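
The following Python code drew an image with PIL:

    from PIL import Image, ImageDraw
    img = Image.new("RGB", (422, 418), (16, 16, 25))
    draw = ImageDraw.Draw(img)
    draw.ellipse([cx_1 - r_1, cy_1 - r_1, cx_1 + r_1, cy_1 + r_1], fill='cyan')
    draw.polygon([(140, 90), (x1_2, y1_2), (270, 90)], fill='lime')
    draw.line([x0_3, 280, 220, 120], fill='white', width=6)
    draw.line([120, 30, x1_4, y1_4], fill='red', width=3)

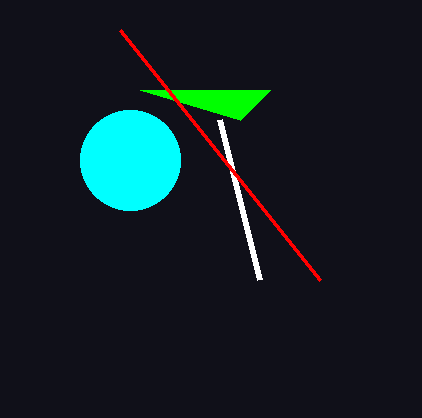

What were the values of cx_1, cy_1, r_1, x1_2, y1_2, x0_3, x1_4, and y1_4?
cx_1 = 130, cy_1 = 160, r_1 = 50, x1_2 = 240, y1_2 = 120, x0_3 = 260, x1_4 = 320, y1_4 = 280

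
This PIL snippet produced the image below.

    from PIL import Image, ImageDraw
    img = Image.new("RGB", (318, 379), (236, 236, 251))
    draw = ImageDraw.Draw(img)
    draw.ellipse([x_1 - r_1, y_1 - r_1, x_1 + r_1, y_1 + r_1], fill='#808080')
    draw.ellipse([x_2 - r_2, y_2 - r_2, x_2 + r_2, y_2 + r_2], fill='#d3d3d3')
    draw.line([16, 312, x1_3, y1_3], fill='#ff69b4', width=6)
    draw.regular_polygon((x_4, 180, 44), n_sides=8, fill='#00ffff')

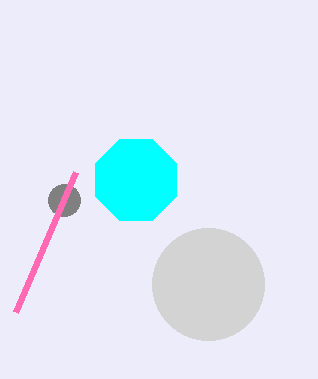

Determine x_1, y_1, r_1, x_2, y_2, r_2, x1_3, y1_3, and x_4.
x_1 = 64; y_1 = 200; r_1 = 16; x_2 = 208; y_2 = 284; r_2 = 56; x1_3 = 76; y1_3 = 172; x_4 = 136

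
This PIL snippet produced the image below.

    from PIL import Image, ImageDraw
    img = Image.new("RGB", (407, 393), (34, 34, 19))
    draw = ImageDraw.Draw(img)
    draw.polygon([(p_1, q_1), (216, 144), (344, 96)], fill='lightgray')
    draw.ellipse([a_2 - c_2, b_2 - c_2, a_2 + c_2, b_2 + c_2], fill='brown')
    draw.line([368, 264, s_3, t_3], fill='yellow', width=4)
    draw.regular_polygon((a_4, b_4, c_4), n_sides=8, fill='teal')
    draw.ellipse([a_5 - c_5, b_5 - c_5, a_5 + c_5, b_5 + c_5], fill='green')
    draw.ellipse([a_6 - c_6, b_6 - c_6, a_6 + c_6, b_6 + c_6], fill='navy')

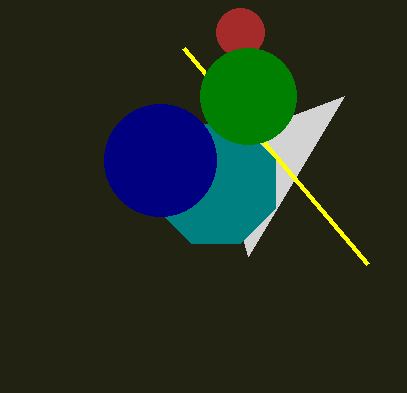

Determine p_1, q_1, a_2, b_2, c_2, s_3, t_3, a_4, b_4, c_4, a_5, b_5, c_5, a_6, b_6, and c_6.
p_1 = 248; q_1 = 256; a_2 = 240; b_2 = 32; c_2 = 24; s_3 = 184; t_3 = 48; a_4 = 216; b_4 = 184; c_4 = 64; a_5 = 248; b_5 = 96; c_5 = 48; a_6 = 160; b_6 = 160; c_6 = 56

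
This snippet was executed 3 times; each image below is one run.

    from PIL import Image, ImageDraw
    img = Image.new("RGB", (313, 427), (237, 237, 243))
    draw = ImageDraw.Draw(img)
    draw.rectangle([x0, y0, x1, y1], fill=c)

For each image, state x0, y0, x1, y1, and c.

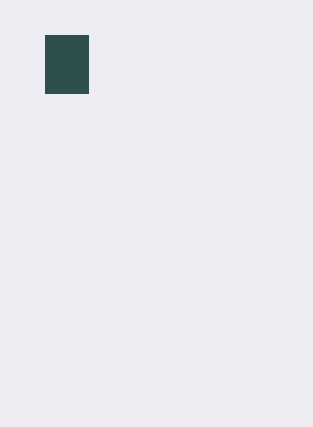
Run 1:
x0 = 45
y0 = 35
x1 = 88
y1 = 93
c = 'darkslategray'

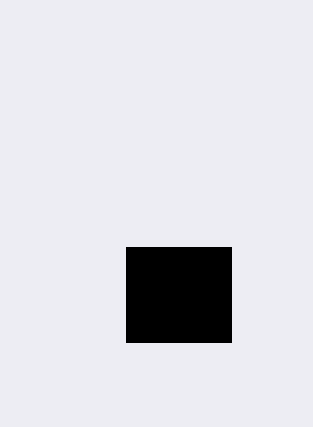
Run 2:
x0 = 126, y0 = 247, x1 = 231, y1 = 342, c = 'black'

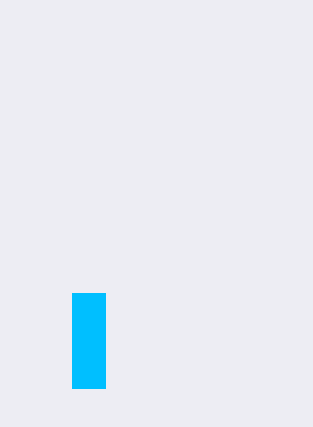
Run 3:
x0 = 72
y0 = 293
x1 = 105
y1 = 388
c = 'deepskyblue'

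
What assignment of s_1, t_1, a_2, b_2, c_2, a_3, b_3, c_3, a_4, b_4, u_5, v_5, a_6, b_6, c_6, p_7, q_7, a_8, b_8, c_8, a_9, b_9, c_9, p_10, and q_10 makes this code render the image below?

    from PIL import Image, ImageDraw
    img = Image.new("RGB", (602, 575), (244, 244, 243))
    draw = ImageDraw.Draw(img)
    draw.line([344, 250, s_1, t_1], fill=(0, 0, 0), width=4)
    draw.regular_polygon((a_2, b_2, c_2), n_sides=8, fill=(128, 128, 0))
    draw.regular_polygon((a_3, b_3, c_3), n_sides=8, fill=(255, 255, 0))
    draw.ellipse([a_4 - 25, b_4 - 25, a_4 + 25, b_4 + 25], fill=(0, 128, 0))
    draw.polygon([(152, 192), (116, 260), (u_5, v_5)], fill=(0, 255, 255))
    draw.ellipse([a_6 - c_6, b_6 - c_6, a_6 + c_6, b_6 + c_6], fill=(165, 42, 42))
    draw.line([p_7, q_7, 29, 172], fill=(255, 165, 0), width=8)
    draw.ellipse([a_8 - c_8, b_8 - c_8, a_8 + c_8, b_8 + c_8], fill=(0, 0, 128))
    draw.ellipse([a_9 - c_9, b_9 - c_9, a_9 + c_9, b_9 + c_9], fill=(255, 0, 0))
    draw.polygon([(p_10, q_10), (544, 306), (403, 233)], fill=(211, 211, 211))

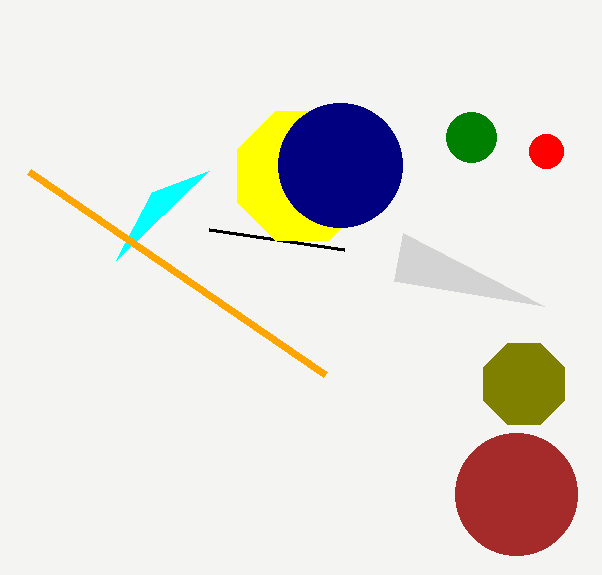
s_1 = 209
t_1 = 230
a_2 = 524
b_2 = 384
c_2 = 44
a_3 = 302
b_3 = 176
c_3 = 70
a_4 = 471
b_4 = 137
u_5 = 208
v_5 = 171
a_6 = 516
b_6 = 494
c_6 = 61
p_7 = 325
q_7 = 375
a_8 = 340
b_8 = 165
c_8 = 62
a_9 = 546
b_9 = 151
c_9 = 17
p_10 = 394
q_10 = 281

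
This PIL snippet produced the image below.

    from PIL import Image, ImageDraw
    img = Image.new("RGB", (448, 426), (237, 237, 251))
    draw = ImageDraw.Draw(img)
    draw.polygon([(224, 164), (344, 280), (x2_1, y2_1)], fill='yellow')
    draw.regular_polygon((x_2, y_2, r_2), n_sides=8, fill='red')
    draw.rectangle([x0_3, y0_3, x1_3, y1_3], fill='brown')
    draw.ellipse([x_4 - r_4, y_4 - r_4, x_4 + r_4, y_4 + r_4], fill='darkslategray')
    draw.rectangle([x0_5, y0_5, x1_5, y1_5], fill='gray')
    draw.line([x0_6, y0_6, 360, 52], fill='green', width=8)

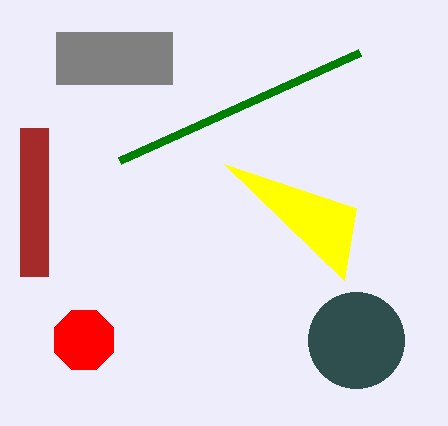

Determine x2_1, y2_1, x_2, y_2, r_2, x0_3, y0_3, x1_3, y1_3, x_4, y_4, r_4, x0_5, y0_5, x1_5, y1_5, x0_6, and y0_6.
x2_1 = 356; y2_1 = 208; x_2 = 84; y_2 = 340; r_2 = 32; x0_3 = 20; y0_3 = 128; x1_3 = 48; y1_3 = 276; x_4 = 356; y_4 = 340; r_4 = 48; x0_5 = 56; y0_5 = 32; x1_5 = 172; y1_5 = 84; x0_6 = 120; y0_6 = 160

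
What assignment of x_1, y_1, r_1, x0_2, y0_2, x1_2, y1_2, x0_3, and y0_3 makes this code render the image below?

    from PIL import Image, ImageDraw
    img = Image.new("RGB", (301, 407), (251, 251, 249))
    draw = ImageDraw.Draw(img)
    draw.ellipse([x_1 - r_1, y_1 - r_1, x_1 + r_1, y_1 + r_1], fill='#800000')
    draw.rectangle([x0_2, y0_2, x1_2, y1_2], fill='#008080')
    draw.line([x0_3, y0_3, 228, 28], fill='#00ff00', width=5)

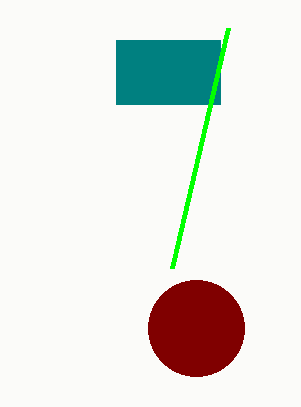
x_1 = 196, y_1 = 328, r_1 = 48, x0_2 = 116, y0_2 = 40, x1_2 = 220, y1_2 = 104, x0_3 = 172, y0_3 = 268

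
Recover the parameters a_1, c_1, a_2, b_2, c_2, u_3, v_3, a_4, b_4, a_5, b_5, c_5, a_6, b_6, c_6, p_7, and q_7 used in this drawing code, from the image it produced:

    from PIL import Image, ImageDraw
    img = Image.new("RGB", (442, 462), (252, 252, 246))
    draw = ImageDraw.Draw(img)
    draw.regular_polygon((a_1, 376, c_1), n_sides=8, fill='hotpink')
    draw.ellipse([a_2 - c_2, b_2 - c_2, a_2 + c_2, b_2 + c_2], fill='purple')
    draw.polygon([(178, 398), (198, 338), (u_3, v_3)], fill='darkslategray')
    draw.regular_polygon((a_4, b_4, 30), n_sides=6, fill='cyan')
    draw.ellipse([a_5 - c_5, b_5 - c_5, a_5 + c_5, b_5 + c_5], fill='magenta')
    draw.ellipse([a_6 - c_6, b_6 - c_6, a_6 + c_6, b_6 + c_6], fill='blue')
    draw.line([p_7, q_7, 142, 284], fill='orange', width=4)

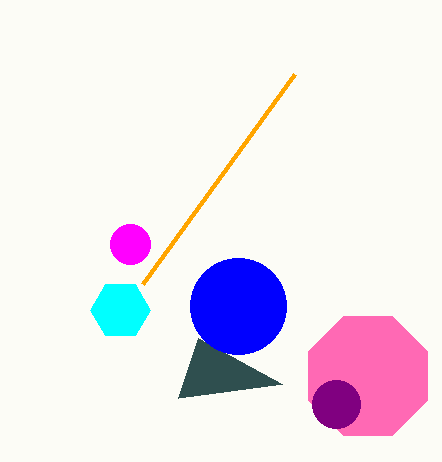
a_1 = 368; c_1 = 64; a_2 = 336; b_2 = 404; c_2 = 24; u_3 = 282; v_3 = 384; a_4 = 120; b_4 = 310; a_5 = 130; b_5 = 244; c_5 = 20; a_6 = 238; b_6 = 306; c_6 = 48; p_7 = 294; q_7 = 74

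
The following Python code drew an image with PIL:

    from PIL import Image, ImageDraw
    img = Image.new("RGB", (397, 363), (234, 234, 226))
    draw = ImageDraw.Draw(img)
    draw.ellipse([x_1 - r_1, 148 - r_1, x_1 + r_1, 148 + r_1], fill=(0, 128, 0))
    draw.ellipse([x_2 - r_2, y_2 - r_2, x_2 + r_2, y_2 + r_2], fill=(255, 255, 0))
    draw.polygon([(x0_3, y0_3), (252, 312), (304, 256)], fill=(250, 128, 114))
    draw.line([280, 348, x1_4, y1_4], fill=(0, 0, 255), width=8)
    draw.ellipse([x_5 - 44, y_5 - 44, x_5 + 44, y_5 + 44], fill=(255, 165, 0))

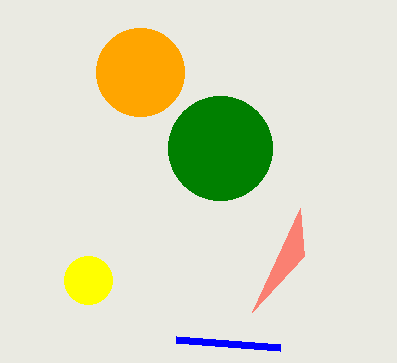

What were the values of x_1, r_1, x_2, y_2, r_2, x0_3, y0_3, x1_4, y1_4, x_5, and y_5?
x_1 = 220, r_1 = 52, x_2 = 88, y_2 = 280, r_2 = 24, x0_3 = 300, y0_3 = 208, x1_4 = 176, y1_4 = 340, x_5 = 140, y_5 = 72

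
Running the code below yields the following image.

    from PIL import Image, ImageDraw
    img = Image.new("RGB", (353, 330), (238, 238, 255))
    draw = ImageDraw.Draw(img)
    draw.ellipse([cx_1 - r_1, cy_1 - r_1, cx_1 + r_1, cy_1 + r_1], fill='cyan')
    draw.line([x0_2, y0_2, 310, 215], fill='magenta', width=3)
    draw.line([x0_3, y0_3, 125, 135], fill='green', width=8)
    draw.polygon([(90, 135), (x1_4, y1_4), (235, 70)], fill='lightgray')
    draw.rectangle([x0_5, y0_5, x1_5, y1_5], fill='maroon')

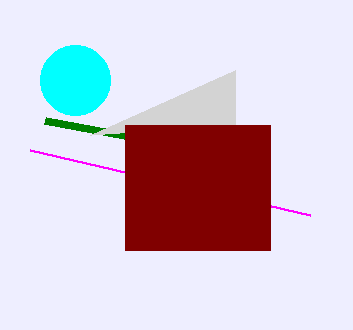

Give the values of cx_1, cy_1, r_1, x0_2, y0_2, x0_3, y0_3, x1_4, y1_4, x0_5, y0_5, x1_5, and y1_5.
cx_1 = 75, cy_1 = 80, r_1 = 35, x0_2 = 30, y0_2 = 150, x0_3 = 45, y0_3 = 120, x1_4 = 235, y1_4 = 125, x0_5 = 125, y0_5 = 125, x1_5 = 270, y1_5 = 250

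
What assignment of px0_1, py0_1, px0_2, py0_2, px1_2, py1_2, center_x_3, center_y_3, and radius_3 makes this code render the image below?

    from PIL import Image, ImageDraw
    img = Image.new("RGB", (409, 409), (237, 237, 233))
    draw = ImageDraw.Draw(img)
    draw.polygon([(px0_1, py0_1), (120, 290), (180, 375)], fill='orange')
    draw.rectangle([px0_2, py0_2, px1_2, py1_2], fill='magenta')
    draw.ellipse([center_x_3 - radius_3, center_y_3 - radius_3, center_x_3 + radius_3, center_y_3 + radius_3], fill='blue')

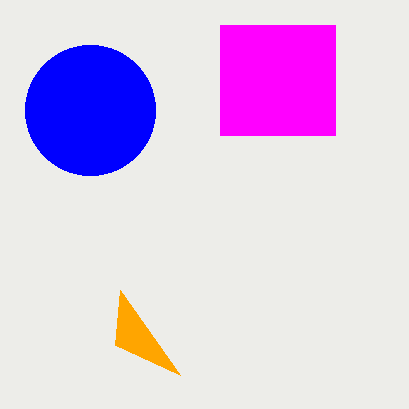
px0_1 = 115
py0_1 = 345
px0_2 = 220
py0_2 = 25
px1_2 = 335
py1_2 = 135
center_x_3 = 90
center_y_3 = 110
radius_3 = 65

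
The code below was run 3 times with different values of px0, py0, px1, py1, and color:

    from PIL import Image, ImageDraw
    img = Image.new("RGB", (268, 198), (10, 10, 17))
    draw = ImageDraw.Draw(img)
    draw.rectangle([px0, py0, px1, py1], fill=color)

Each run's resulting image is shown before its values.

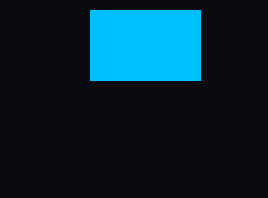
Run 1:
px0 = 90; py0 = 10; px1 = 200; py1 = 80; color = 'deepskyblue'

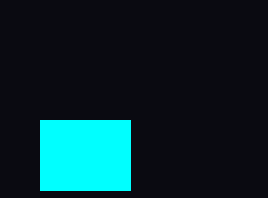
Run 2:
px0 = 40; py0 = 120; px1 = 130; py1 = 190; color = 'cyan'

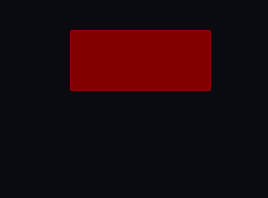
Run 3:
px0 = 70; py0 = 30; px1 = 210; py1 = 90; color = 'maroon'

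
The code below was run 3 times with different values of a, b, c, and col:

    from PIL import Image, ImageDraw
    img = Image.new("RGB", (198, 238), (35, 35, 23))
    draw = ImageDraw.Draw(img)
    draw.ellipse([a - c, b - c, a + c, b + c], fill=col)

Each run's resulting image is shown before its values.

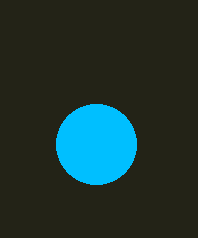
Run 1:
a = 96
b = 144
c = 40
col = 'deepskyblue'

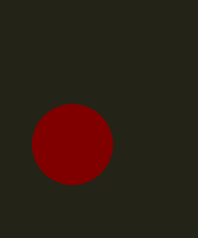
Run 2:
a = 72; b = 144; c = 40; col = 'maroon'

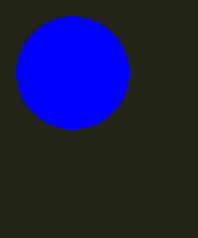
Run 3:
a = 72; b = 72; c = 56; col = 'blue'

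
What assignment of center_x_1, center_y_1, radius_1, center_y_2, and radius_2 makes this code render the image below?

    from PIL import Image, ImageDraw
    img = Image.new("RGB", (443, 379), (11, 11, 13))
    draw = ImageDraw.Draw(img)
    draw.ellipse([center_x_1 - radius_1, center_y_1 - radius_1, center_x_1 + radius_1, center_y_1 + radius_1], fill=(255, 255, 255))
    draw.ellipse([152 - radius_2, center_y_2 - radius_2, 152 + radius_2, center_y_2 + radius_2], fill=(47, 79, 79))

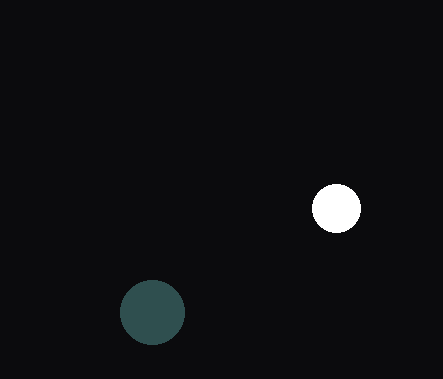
center_x_1 = 336; center_y_1 = 208; radius_1 = 24; center_y_2 = 312; radius_2 = 32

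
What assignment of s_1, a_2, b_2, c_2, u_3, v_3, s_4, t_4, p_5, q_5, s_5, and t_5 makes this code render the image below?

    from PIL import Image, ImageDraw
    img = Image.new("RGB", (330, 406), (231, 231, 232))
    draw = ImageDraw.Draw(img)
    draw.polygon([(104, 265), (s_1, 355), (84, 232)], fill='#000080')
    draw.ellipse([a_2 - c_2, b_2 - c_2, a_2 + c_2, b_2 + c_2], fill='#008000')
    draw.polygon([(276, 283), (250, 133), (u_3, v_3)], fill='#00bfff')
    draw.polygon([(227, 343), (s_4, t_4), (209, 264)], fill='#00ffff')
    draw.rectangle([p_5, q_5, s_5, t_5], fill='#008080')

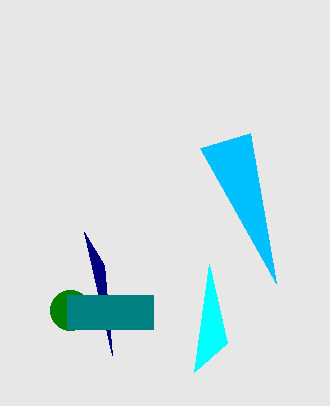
s_1 = 112
a_2 = 70
b_2 = 310
c_2 = 20
u_3 = 200
v_3 = 148
s_4 = 194
t_4 = 372
p_5 = 67
q_5 = 295
s_5 = 153
t_5 = 329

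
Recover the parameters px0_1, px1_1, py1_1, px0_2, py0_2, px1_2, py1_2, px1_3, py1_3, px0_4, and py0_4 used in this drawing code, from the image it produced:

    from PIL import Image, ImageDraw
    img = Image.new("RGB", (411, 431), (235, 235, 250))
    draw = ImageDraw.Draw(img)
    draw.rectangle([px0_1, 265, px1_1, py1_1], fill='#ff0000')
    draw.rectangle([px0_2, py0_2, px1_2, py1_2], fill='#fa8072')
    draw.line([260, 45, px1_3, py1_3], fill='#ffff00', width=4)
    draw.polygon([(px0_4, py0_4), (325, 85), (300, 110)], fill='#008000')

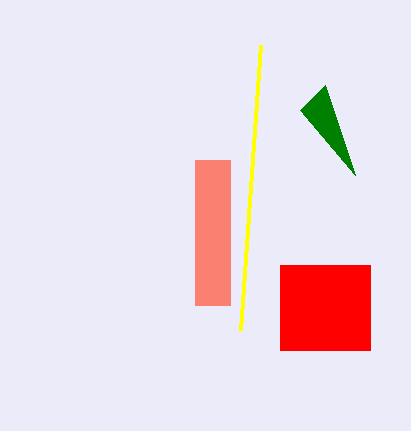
px0_1 = 280, px1_1 = 370, py1_1 = 350, px0_2 = 195, py0_2 = 160, px1_2 = 230, py1_2 = 305, px1_3 = 240, py1_3 = 330, px0_4 = 355, py0_4 = 175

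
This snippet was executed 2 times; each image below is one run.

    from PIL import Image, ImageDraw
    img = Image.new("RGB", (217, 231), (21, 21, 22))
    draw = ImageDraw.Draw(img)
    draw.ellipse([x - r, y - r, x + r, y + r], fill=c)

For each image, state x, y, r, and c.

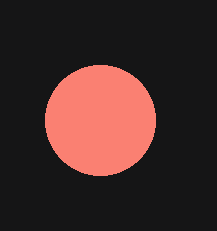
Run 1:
x = 100, y = 120, r = 55, c = 'salmon'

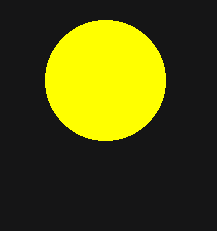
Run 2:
x = 105
y = 80
r = 60
c = 'yellow'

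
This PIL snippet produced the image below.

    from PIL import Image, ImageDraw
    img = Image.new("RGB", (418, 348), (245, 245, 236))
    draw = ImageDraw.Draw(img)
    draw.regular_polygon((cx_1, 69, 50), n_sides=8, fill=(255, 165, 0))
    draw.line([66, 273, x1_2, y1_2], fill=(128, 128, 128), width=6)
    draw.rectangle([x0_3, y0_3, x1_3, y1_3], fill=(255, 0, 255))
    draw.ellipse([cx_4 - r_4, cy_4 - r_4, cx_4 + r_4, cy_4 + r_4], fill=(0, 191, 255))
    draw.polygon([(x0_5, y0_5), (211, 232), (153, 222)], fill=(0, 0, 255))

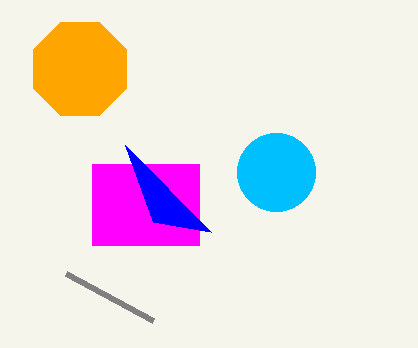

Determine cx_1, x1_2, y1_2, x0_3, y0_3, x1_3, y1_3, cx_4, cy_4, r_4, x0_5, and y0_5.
cx_1 = 80
x1_2 = 153
y1_2 = 320
x0_3 = 92
y0_3 = 164
x1_3 = 199
y1_3 = 245
cx_4 = 276
cy_4 = 172
r_4 = 39
x0_5 = 125
y0_5 = 145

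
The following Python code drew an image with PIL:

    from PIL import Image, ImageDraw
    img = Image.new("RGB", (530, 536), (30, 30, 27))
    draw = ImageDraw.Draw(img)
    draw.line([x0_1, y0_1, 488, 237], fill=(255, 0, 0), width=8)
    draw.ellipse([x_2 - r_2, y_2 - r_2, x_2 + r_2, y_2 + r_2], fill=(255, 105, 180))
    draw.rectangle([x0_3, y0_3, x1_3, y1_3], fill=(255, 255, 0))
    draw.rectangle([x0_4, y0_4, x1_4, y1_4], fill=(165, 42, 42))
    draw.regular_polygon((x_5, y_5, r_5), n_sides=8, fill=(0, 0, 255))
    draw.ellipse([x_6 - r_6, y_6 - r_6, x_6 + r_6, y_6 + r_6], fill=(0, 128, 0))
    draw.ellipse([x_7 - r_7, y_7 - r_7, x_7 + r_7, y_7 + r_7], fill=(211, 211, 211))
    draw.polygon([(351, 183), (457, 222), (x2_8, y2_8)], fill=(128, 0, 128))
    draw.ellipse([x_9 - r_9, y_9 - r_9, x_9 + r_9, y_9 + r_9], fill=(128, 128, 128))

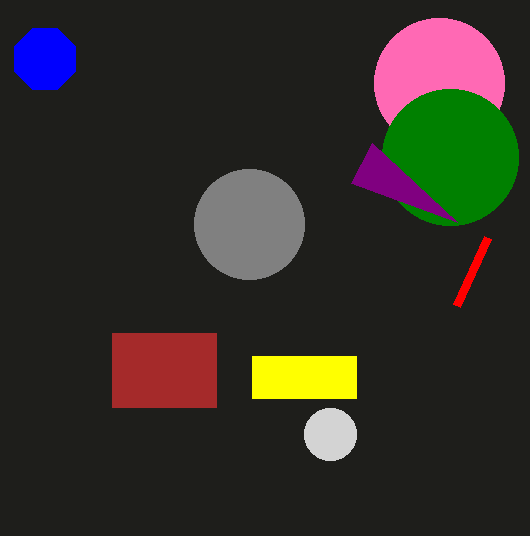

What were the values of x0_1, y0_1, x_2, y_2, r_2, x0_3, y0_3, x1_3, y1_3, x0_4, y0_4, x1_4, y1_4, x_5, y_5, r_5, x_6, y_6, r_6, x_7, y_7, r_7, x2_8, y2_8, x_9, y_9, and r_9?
x0_1 = 457
y0_1 = 305
x_2 = 439
y_2 = 83
r_2 = 65
x0_3 = 252
y0_3 = 356
x1_3 = 356
y1_3 = 398
x0_4 = 112
y0_4 = 333
x1_4 = 216
y1_4 = 407
x_5 = 45
y_5 = 59
r_5 = 33
x_6 = 450
y_6 = 157
r_6 = 68
x_7 = 330
y_7 = 434
r_7 = 26
x2_8 = 372
y2_8 = 143
x_9 = 249
y_9 = 224
r_9 = 55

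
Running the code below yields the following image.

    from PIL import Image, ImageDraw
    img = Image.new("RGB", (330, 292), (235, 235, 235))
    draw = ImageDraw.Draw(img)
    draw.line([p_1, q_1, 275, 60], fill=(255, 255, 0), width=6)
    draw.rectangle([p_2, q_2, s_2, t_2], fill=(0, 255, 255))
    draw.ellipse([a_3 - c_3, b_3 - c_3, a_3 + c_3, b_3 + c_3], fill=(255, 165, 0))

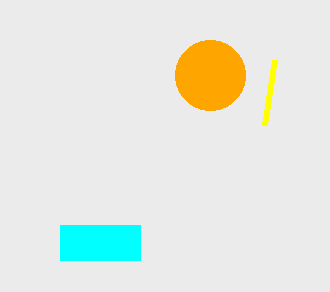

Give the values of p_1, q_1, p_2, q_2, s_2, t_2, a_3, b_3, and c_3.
p_1 = 265, q_1 = 125, p_2 = 60, q_2 = 225, s_2 = 140, t_2 = 260, a_3 = 210, b_3 = 75, c_3 = 35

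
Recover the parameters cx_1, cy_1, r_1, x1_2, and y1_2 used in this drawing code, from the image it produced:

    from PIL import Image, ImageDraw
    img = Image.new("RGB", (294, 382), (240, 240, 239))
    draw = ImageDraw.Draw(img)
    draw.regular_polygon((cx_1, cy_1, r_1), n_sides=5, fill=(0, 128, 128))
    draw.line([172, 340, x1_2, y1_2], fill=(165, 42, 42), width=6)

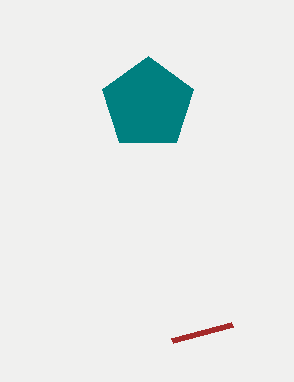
cx_1 = 148
cy_1 = 104
r_1 = 48
x1_2 = 232
y1_2 = 324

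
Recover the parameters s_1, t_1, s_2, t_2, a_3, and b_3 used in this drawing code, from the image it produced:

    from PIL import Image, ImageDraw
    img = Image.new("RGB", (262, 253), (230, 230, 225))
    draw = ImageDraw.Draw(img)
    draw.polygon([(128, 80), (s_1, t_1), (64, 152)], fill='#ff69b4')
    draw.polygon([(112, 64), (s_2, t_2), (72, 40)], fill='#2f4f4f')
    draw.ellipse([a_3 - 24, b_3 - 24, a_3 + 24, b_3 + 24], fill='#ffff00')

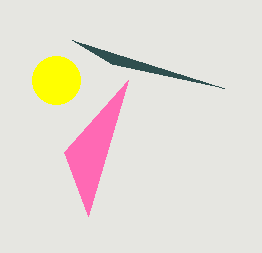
s_1 = 88, t_1 = 216, s_2 = 224, t_2 = 88, a_3 = 56, b_3 = 80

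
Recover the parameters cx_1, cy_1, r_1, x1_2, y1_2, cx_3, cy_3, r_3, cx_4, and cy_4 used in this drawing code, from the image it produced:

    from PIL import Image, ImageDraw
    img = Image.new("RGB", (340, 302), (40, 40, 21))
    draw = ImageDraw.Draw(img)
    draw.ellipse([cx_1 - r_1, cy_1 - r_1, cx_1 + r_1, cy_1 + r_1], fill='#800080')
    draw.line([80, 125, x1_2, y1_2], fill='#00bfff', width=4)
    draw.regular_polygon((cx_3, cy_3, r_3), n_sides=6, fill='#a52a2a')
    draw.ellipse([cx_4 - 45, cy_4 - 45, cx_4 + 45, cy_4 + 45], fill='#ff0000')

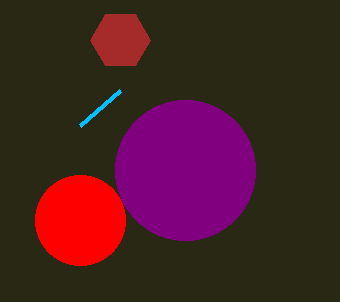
cx_1 = 185
cy_1 = 170
r_1 = 70
x1_2 = 120
y1_2 = 90
cx_3 = 120
cy_3 = 40
r_3 = 30
cx_4 = 80
cy_4 = 220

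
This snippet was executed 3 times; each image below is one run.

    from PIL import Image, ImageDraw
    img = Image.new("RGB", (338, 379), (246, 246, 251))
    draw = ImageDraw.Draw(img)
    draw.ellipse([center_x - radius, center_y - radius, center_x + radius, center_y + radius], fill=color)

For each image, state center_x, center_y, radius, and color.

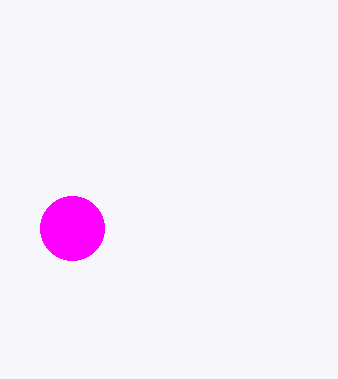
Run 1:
center_x = 72
center_y = 228
radius = 32
color = 'magenta'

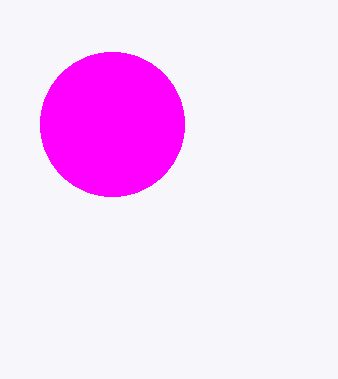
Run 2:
center_x = 112
center_y = 124
radius = 72
color = 'magenta'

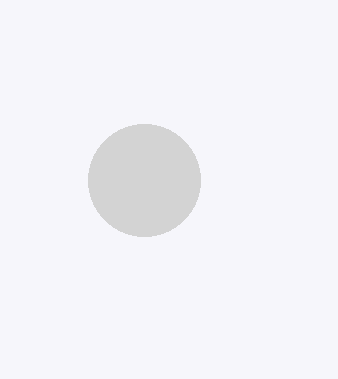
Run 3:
center_x = 144
center_y = 180
radius = 56
color = 'lightgray'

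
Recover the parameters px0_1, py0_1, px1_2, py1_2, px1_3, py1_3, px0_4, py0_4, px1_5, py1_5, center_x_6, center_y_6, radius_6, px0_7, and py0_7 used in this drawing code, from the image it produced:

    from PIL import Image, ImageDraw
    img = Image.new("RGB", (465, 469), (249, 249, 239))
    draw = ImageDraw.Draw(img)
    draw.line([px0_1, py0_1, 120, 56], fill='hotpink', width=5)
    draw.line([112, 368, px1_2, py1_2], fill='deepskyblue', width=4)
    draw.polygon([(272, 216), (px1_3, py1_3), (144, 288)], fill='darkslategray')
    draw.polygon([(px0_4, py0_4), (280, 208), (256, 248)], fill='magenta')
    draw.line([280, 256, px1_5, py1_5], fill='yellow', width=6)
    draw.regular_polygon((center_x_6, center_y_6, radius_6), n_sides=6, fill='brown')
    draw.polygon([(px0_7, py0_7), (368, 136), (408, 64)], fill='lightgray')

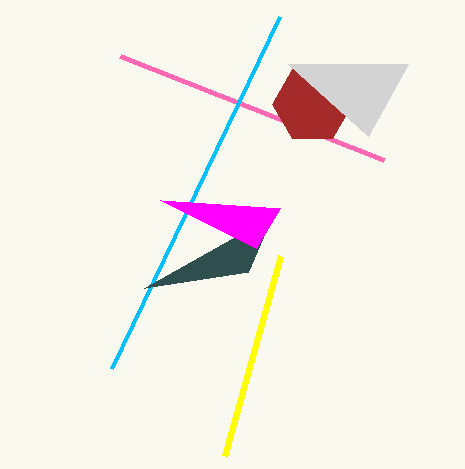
px0_1 = 384, py0_1 = 160, px1_2 = 280, py1_2 = 16, px1_3 = 248, py1_3 = 272, px0_4 = 160, py0_4 = 200, px1_5 = 224, py1_5 = 456, center_x_6 = 312, center_y_6 = 104, radius_6 = 40, px0_7 = 288, py0_7 = 64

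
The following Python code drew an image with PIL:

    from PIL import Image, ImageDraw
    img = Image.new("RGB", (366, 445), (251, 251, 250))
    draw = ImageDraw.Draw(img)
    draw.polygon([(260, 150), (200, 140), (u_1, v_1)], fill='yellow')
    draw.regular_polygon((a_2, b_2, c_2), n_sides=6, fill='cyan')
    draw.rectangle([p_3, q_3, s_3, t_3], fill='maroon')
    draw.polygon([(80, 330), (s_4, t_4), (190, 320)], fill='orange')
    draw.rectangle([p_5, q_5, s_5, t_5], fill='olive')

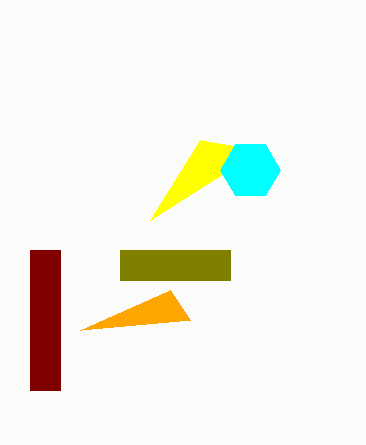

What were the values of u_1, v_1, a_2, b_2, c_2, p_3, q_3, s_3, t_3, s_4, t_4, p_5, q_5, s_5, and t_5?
u_1 = 150
v_1 = 220
a_2 = 250
b_2 = 170
c_2 = 30
p_3 = 30
q_3 = 250
s_3 = 60
t_3 = 390
s_4 = 170
t_4 = 290
p_5 = 120
q_5 = 250
s_5 = 230
t_5 = 280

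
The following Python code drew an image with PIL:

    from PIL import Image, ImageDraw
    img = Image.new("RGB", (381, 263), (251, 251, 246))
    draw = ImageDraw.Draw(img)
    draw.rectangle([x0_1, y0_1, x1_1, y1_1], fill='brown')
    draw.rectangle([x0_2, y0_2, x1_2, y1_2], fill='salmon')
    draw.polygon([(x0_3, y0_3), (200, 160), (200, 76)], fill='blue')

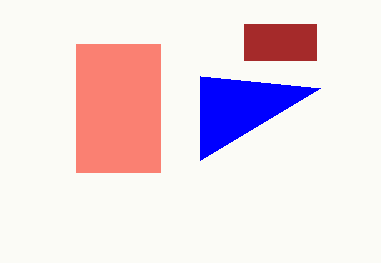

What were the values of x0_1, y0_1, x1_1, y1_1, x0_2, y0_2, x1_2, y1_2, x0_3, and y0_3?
x0_1 = 244; y0_1 = 24; x1_1 = 316; y1_1 = 60; x0_2 = 76; y0_2 = 44; x1_2 = 160; y1_2 = 172; x0_3 = 320; y0_3 = 88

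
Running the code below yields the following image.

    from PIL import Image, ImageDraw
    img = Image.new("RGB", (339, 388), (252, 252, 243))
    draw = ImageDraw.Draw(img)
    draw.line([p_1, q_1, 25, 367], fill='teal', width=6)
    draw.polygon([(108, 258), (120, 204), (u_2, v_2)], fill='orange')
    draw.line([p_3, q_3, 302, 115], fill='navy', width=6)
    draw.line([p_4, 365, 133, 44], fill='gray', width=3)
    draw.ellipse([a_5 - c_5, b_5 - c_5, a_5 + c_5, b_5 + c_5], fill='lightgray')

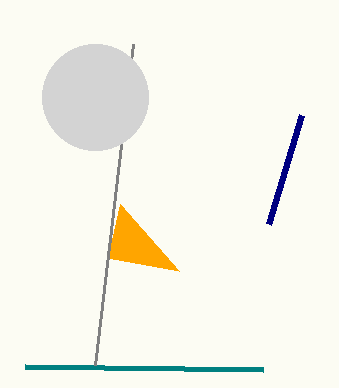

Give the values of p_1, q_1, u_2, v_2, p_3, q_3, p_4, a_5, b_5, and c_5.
p_1 = 263
q_1 = 370
u_2 = 179
v_2 = 271
p_3 = 269
q_3 = 224
p_4 = 95
a_5 = 95
b_5 = 97
c_5 = 53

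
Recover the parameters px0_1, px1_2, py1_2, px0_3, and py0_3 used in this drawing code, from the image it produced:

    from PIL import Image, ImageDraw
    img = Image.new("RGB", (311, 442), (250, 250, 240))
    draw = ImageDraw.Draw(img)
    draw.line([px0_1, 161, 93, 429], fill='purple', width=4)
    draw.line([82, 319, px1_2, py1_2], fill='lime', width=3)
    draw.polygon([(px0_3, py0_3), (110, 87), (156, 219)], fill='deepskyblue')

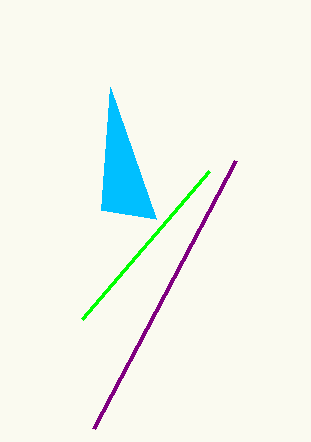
px0_1 = 235
px1_2 = 209
py1_2 = 171
px0_3 = 101
py0_3 = 210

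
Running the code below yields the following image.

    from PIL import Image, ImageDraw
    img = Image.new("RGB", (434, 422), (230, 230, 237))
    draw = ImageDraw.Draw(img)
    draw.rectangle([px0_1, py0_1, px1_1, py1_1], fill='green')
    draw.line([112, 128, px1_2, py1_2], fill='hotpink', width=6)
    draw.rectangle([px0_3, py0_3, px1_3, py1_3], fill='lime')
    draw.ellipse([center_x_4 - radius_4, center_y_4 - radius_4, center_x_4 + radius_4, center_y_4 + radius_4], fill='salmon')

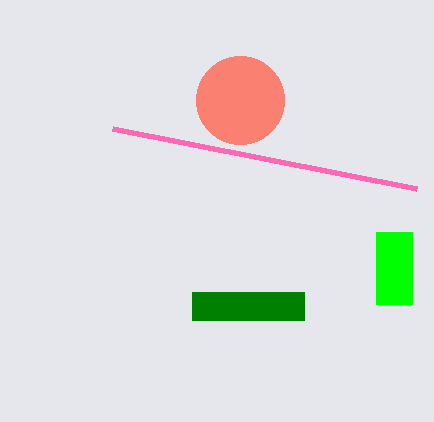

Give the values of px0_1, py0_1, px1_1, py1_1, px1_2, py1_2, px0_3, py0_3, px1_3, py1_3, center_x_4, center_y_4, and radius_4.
px0_1 = 192; py0_1 = 292; px1_1 = 304; py1_1 = 320; px1_2 = 416; py1_2 = 188; px0_3 = 376; py0_3 = 232; px1_3 = 412; py1_3 = 304; center_x_4 = 240; center_y_4 = 100; radius_4 = 44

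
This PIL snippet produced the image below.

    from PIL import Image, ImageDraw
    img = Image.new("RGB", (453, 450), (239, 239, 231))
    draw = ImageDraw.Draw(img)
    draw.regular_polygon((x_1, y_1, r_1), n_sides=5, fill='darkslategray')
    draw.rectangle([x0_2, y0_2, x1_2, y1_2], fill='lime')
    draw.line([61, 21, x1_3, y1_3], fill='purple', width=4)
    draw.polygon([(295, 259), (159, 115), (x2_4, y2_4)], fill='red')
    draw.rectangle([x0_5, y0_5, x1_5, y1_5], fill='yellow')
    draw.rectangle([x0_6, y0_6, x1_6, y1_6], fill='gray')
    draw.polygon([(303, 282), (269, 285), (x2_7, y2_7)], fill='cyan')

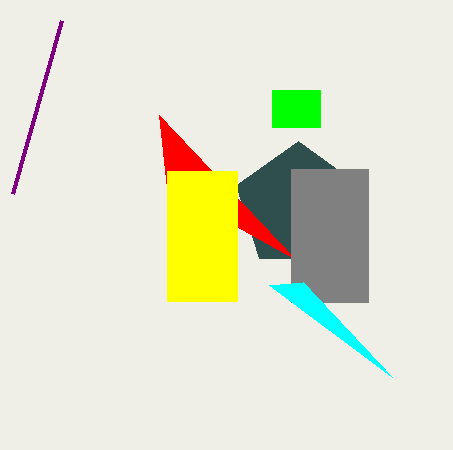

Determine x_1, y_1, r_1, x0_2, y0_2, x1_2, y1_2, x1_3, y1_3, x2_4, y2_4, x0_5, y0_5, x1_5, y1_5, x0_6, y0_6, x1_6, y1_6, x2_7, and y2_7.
x_1 = 298
y_1 = 206
r_1 = 65
x0_2 = 272
y0_2 = 90
x1_2 = 320
y1_2 = 127
x1_3 = 12
y1_3 = 194
x2_4 = 167
y2_4 = 188
x0_5 = 167
y0_5 = 171
x1_5 = 237
y1_5 = 301
x0_6 = 291
y0_6 = 169
x1_6 = 368
y1_6 = 302
x2_7 = 392
y2_7 = 377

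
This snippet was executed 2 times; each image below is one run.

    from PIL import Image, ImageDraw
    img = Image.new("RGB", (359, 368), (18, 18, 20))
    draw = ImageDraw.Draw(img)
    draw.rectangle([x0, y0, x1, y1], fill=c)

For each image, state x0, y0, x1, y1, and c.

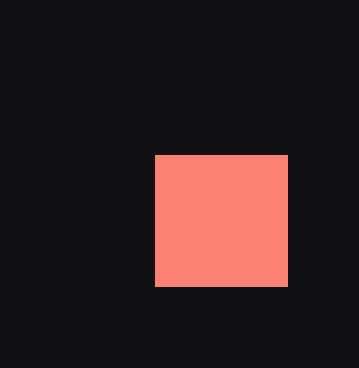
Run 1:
x0 = 155; y0 = 155; x1 = 287; y1 = 286; c = 'salmon'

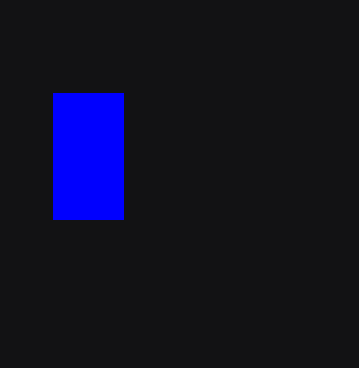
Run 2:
x0 = 53; y0 = 93; x1 = 123; y1 = 219; c = 'blue'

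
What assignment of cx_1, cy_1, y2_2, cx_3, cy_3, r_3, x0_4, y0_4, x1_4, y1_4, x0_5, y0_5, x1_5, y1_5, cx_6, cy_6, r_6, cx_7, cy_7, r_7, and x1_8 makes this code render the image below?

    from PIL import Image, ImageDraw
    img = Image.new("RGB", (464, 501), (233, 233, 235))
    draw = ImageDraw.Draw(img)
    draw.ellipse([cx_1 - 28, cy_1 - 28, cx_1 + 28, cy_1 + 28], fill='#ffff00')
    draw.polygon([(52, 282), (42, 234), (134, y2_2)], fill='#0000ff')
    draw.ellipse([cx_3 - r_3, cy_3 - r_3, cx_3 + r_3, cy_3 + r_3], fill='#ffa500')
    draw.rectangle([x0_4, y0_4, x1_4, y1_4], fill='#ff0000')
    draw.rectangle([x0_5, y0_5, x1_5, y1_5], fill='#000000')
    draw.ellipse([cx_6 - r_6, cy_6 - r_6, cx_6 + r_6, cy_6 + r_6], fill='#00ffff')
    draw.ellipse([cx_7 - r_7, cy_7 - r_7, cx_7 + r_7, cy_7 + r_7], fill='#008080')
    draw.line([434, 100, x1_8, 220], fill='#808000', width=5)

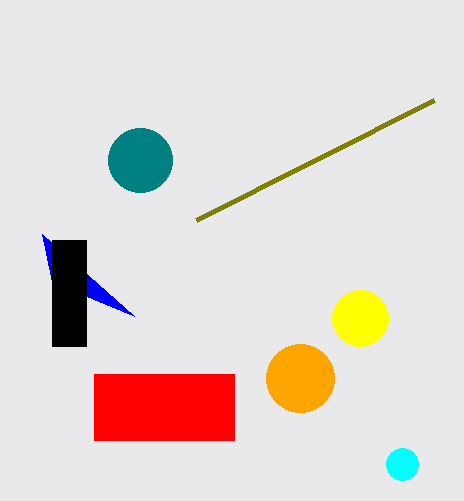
cx_1 = 360; cy_1 = 318; y2_2 = 316; cx_3 = 300; cy_3 = 378; r_3 = 34; x0_4 = 94; y0_4 = 374; x1_4 = 234; y1_4 = 440; x0_5 = 52; y0_5 = 240; x1_5 = 86; y1_5 = 346; cx_6 = 402; cy_6 = 464; r_6 = 16; cx_7 = 140; cy_7 = 160; r_7 = 32; x1_8 = 196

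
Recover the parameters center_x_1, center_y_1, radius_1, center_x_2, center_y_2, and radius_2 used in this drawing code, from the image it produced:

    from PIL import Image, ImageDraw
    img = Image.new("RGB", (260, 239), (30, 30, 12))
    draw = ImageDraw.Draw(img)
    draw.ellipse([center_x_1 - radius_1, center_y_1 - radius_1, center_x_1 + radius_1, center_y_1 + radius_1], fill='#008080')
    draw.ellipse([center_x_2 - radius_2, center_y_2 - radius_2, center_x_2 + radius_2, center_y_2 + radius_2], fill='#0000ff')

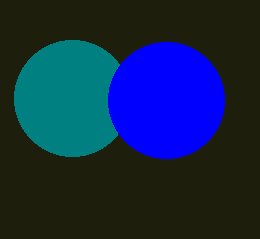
center_x_1 = 72; center_y_1 = 98; radius_1 = 58; center_x_2 = 166; center_y_2 = 100; radius_2 = 58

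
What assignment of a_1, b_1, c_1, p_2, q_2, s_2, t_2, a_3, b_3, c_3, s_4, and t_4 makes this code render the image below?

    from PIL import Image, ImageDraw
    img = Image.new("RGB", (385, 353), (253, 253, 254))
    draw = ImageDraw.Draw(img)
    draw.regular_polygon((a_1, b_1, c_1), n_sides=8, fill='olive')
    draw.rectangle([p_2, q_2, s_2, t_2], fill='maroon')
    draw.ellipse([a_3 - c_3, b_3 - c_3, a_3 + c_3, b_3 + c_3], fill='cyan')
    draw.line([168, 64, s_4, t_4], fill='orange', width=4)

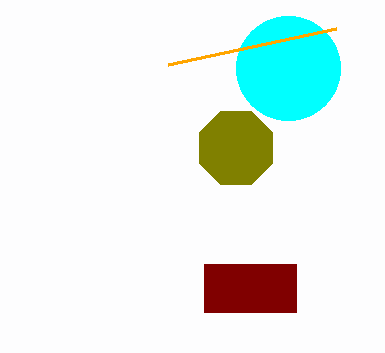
a_1 = 236, b_1 = 148, c_1 = 40, p_2 = 204, q_2 = 264, s_2 = 296, t_2 = 312, a_3 = 288, b_3 = 68, c_3 = 52, s_4 = 336, t_4 = 28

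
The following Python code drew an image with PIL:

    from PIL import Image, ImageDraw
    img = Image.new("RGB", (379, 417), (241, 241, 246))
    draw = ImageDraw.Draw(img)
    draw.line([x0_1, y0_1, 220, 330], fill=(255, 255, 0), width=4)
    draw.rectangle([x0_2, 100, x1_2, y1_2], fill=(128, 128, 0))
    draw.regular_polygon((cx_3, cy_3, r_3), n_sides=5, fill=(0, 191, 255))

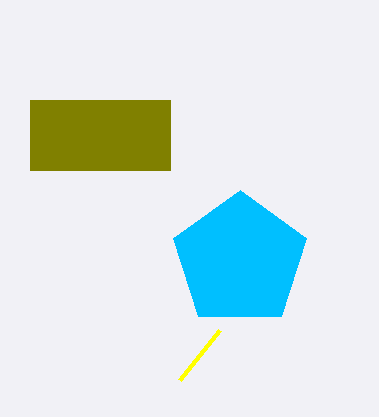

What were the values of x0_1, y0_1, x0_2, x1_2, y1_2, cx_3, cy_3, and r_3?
x0_1 = 180; y0_1 = 380; x0_2 = 30; x1_2 = 170; y1_2 = 170; cx_3 = 240; cy_3 = 260; r_3 = 70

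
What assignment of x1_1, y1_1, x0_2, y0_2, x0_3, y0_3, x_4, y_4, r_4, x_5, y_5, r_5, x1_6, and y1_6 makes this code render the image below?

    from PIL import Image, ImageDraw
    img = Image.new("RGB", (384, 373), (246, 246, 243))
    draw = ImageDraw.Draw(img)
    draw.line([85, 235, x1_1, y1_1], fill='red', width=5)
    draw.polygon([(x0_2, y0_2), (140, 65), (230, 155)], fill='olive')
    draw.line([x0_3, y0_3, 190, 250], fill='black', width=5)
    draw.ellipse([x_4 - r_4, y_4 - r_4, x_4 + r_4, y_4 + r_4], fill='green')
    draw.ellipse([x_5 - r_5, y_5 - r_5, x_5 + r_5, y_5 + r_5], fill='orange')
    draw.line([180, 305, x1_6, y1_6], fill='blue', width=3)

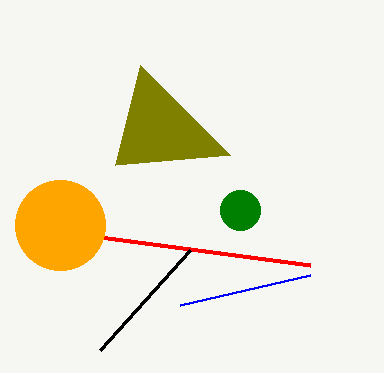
x1_1 = 310; y1_1 = 265; x0_2 = 115; y0_2 = 165; x0_3 = 100; y0_3 = 350; x_4 = 240; y_4 = 210; r_4 = 20; x_5 = 60; y_5 = 225; r_5 = 45; x1_6 = 310; y1_6 = 275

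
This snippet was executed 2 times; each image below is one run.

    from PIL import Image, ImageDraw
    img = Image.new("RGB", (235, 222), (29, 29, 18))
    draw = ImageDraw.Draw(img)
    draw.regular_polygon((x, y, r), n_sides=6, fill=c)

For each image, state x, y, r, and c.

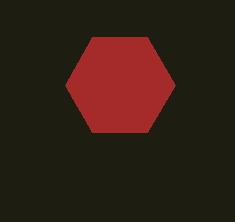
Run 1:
x = 120; y = 85; r = 55; c = 'brown'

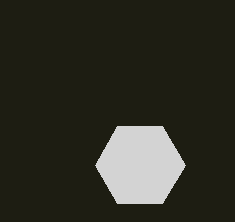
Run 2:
x = 140, y = 165, r = 45, c = 'lightgray'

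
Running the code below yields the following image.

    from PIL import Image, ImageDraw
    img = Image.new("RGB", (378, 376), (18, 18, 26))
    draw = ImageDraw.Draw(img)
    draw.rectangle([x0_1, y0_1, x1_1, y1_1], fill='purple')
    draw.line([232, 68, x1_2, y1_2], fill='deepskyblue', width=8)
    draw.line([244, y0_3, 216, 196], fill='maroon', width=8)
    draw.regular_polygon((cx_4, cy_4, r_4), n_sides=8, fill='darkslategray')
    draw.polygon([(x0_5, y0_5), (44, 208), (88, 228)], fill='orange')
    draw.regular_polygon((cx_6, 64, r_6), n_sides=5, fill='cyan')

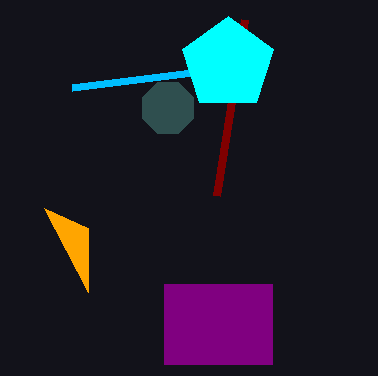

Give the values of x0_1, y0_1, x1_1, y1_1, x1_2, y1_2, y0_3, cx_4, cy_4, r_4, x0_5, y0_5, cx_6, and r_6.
x0_1 = 164, y0_1 = 284, x1_1 = 272, y1_1 = 364, x1_2 = 72, y1_2 = 88, y0_3 = 20, cx_4 = 168, cy_4 = 108, r_4 = 28, x0_5 = 88, y0_5 = 292, cx_6 = 228, r_6 = 48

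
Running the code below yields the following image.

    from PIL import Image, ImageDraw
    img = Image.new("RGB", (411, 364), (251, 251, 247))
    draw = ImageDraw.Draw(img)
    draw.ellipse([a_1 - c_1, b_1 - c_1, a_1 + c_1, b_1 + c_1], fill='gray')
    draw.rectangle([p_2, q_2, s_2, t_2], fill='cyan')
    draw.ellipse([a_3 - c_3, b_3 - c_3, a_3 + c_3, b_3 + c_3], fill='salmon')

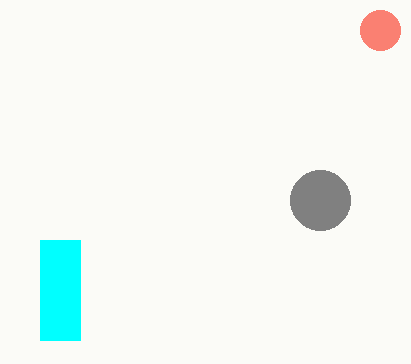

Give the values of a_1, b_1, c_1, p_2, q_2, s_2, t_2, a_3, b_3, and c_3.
a_1 = 320, b_1 = 200, c_1 = 30, p_2 = 40, q_2 = 240, s_2 = 80, t_2 = 340, a_3 = 380, b_3 = 30, c_3 = 20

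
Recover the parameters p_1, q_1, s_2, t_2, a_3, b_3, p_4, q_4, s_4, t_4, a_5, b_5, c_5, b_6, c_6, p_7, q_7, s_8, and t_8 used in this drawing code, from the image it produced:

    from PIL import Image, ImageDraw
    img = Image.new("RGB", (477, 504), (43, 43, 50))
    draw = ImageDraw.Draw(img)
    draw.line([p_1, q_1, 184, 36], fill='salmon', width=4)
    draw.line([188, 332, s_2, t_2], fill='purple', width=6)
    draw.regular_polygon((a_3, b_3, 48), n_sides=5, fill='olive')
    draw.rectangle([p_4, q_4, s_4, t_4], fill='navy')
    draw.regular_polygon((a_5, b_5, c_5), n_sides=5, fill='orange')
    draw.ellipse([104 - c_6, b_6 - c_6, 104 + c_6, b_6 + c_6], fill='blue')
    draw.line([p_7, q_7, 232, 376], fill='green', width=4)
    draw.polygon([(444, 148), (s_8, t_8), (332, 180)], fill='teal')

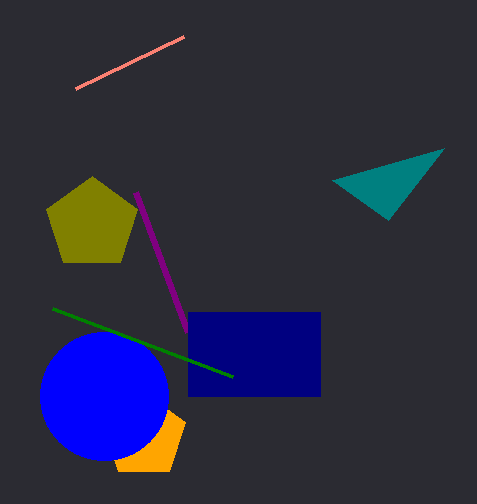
p_1 = 76; q_1 = 88; s_2 = 136; t_2 = 192; a_3 = 92; b_3 = 224; p_4 = 188; q_4 = 312; s_4 = 320; t_4 = 396; a_5 = 144; b_5 = 436; c_5 = 44; b_6 = 396; c_6 = 64; p_7 = 52; q_7 = 308; s_8 = 388; t_8 = 220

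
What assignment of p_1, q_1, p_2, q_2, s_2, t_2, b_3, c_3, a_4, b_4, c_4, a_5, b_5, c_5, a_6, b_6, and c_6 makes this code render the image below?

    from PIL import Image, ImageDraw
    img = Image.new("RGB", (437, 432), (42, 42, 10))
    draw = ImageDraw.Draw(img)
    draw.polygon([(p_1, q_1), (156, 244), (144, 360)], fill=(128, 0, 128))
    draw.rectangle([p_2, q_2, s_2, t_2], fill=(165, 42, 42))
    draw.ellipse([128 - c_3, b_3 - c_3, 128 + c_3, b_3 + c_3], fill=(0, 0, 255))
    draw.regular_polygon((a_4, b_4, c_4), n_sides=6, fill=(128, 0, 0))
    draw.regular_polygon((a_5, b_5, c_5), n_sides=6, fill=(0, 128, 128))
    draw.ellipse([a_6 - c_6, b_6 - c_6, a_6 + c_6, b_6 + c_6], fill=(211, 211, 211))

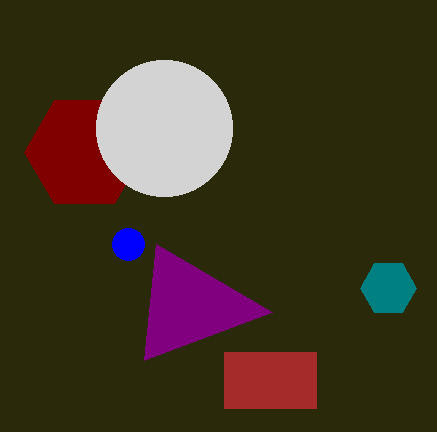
p_1 = 272, q_1 = 312, p_2 = 224, q_2 = 352, s_2 = 316, t_2 = 408, b_3 = 244, c_3 = 16, a_4 = 84, b_4 = 152, c_4 = 60, a_5 = 388, b_5 = 288, c_5 = 28, a_6 = 164, b_6 = 128, c_6 = 68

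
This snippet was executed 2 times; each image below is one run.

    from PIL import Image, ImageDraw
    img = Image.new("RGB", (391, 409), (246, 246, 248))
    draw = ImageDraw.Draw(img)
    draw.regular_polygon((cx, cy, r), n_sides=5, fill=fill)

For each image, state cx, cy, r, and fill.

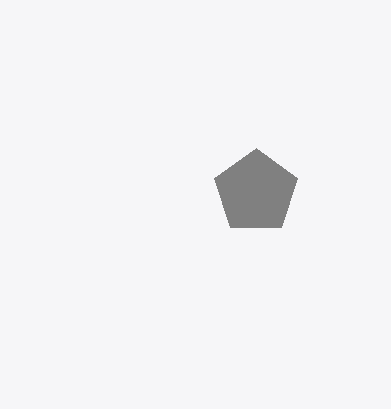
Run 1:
cx = 256
cy = 192
r = 44
fill = 'gray'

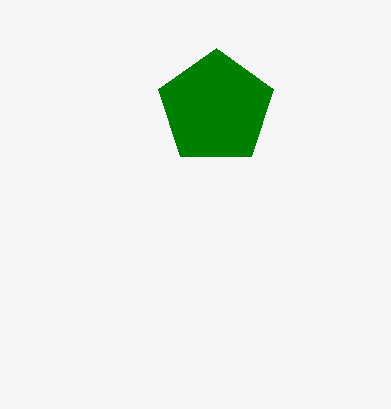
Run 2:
cx = 216, cy = 108, r = 60, fill = 'green'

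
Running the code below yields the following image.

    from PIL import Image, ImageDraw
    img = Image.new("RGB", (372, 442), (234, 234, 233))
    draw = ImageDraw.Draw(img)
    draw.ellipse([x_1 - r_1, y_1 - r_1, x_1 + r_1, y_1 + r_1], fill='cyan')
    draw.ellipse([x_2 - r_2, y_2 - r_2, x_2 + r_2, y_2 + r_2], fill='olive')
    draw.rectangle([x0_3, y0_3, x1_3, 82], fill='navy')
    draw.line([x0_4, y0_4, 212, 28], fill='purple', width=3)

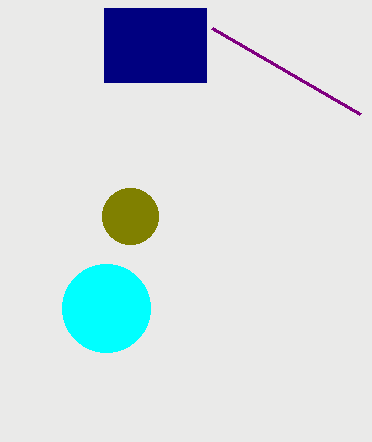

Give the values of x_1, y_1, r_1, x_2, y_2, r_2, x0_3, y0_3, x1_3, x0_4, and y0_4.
x_1 = 106; y_1 = 308; r_1 = 44; x_2 = 130; y_2 = 216; r_2 = 28; x0_3 = 104; y0_3 = 8; x1_3 = 206; x0_4 = 360; y0_4 = 114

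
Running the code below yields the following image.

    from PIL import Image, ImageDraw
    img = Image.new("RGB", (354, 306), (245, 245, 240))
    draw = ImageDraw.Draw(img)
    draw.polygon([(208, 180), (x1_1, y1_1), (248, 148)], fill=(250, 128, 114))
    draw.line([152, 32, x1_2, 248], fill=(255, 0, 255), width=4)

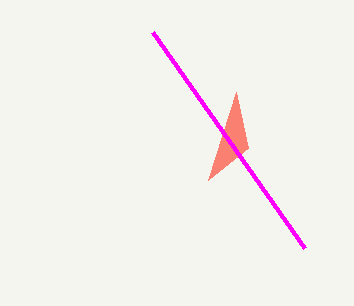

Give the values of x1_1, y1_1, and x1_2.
x1_1 = 236; y1_1 = 92; x1_2 = 304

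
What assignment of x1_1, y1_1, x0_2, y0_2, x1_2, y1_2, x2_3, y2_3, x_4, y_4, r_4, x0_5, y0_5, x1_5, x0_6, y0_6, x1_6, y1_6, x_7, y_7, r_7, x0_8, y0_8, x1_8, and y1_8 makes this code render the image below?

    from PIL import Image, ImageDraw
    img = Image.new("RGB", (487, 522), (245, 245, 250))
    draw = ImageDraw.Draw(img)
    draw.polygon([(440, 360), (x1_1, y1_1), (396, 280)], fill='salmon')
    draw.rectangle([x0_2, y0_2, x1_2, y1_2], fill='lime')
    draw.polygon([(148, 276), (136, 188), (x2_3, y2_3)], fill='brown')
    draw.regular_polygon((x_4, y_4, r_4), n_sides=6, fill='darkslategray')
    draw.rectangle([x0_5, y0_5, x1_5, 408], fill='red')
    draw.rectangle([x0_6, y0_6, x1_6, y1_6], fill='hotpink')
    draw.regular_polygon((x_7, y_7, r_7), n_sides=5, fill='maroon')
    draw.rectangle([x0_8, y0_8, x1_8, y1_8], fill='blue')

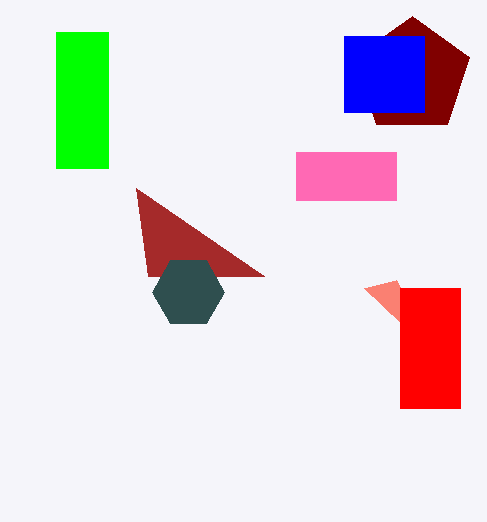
x1_1 = 364, y1_1 = 288, x0_2 = 56, y0_2 = 32, x1_2 = 108, y1_2 = 168, x2_3 = 264, y2_3 = 276, x_4 = 188, y_4 = 292, r_4 = 36, x0_5 = 400, y0_5 = 288, x1_5 = 460, x0_6 = 296, y0_6 = 152, x1_6 = 396, y1_6 = 200, x_7 = 412, y_7 = 76, r_7 = 60, x0_8 = 344, y0_8 = 36, x1_8 = 424, y1_8 = 112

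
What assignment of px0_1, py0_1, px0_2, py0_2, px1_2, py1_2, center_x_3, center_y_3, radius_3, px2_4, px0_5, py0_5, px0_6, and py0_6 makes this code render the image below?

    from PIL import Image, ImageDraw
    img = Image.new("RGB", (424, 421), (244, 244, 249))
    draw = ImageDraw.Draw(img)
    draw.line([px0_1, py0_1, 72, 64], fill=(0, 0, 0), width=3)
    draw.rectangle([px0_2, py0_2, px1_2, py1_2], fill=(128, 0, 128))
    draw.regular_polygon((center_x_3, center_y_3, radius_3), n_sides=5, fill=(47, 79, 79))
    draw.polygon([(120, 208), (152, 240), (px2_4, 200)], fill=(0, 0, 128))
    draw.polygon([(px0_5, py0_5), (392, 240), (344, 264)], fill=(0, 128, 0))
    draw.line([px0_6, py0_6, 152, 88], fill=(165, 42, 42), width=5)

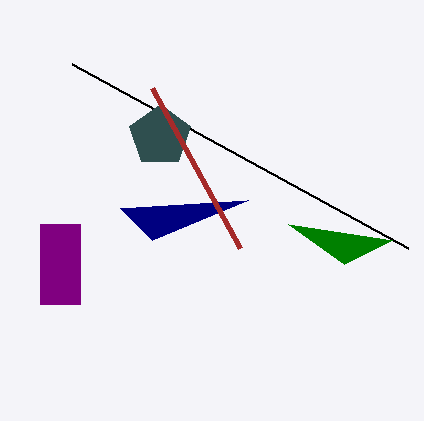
px0_1 = 408
py0_1 = 248
px0_2 = 40
py0_2 = 224
px1_2 = 80
py1_2 = 304
center_x_3 = 160
center_y_3 = 136
radius_3 = 32
px2_4 = 248
px0_5 = 288
py0_5 = 224
px0_6 = 240
py0_6 = 248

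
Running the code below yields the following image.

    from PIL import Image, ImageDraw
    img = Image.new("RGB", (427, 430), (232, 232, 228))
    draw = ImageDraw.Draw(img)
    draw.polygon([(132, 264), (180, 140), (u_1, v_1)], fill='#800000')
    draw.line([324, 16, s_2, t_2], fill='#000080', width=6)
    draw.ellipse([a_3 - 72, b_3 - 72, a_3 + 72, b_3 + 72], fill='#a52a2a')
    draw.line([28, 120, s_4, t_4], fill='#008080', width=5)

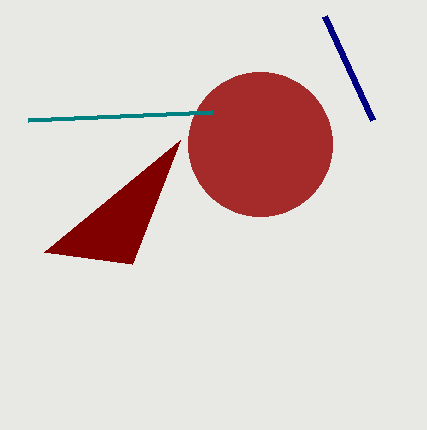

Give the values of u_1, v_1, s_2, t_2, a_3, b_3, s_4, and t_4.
u_1 = 44; v_1 = 252; s_2 = 372; t_2 = 120; a_3 = 260; b_3 = 144; s_4 = 212; t_4 = 112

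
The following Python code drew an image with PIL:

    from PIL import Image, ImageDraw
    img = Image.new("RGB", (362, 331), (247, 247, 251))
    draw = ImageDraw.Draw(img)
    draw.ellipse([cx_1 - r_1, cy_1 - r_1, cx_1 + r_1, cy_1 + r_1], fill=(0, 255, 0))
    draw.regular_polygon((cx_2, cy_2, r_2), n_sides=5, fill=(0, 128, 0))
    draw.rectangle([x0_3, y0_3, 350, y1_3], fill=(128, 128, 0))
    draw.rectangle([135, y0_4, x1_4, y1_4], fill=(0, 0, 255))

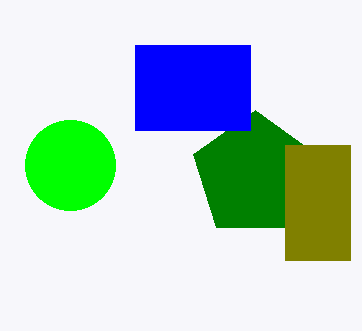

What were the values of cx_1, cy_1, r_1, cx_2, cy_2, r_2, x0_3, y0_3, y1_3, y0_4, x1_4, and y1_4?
cx_1 = 70
cy_1 = 165
r_1 = 45
cx_2 = 255
cy_2 = 175
r_2 = 65
x0_3 = 285
y0_3 = 145
y1_3 = 260
y0_4 = 45
x1_4 = 250
y1_4 = 130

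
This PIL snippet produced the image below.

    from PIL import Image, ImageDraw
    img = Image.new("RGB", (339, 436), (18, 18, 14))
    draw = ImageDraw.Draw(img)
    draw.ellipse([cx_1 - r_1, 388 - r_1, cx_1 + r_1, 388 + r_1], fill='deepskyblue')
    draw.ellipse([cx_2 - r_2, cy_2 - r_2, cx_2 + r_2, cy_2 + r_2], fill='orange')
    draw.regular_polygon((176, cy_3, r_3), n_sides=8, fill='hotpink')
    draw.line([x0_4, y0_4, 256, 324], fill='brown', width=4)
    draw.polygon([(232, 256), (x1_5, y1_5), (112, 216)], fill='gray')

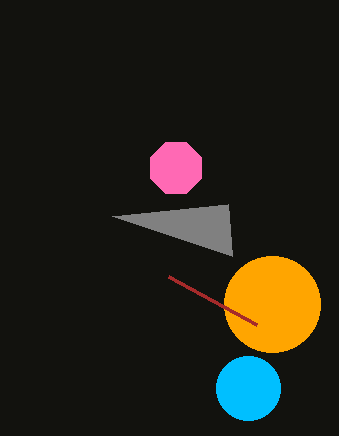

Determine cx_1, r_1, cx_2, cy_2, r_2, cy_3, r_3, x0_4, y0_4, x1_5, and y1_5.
cx_1 = 248
r_1 = 32
cx_2 = 272
cy_2 = 304
r_2 = 48
cy_3 = 168
r_3 = 28
x0_4 = 168
y0_4 = 276
x1_5 = 228
y1_5 = 204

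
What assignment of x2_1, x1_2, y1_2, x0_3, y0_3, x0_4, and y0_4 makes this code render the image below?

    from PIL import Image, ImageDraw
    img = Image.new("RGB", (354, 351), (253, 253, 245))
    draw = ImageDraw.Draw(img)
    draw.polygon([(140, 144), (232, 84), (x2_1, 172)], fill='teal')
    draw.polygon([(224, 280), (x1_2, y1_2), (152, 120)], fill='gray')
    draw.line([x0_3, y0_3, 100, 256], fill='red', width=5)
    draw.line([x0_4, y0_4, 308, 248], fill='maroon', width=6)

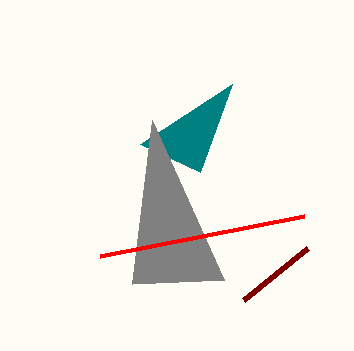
x2_1 = 200; x1_2 = 132; y1_2 = 284; x0_3 = 304; y0_3 = 216; x0_4 = 244; y0_4 = 300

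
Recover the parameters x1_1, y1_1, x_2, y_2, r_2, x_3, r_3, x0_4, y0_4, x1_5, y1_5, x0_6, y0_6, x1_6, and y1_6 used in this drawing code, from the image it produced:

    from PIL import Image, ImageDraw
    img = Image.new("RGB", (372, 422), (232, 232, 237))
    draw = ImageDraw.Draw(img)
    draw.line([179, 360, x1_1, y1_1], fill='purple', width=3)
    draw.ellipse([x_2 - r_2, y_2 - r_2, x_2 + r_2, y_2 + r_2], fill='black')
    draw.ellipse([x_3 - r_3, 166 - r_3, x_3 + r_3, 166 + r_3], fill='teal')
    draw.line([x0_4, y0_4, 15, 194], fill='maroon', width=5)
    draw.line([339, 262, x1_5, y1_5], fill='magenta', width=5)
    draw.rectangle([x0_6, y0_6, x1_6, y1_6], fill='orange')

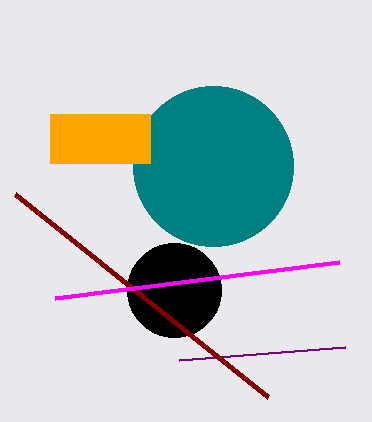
x1_1 = 345, y1_1 = 347, x_2 = 174, y_2 = 290, r_2 = 47, x_3 = 213, r_3 = 80, x0_4 = 268, y0_4 = 397, x1_5 = 55, y1_5 = 298, x0_6 = 50, y0_6 = 114, x1_6 = 150, y1_6 = 163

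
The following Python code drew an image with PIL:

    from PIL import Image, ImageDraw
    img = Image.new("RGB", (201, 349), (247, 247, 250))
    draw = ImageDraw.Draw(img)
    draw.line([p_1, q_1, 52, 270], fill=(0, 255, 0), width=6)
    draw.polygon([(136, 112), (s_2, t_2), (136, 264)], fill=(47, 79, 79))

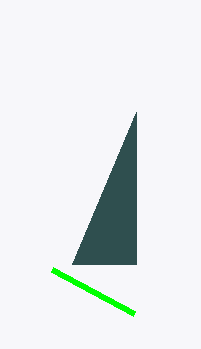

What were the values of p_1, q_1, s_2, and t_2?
p_1 = 134; q_1 = 314; s_2 = 72; t_2 = 264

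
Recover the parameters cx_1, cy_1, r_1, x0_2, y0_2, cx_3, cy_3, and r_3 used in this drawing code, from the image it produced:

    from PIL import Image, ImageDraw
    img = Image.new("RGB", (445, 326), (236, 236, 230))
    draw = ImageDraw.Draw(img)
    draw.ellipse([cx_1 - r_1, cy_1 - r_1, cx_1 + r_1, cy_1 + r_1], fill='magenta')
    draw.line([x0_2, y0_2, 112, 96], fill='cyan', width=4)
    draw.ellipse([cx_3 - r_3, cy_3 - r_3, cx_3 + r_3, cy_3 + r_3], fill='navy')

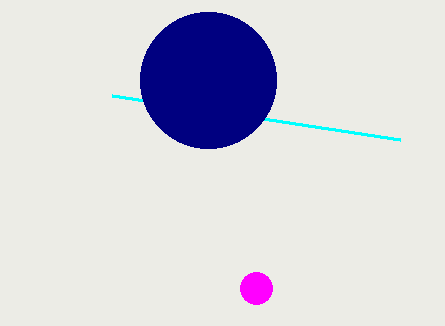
cx_1 = 256, cy_1 = 288, r_1 = 16, x0_2 = 400, y0_2 = 140, cx_3 = 208, cy_3 = 80, r_3 = 68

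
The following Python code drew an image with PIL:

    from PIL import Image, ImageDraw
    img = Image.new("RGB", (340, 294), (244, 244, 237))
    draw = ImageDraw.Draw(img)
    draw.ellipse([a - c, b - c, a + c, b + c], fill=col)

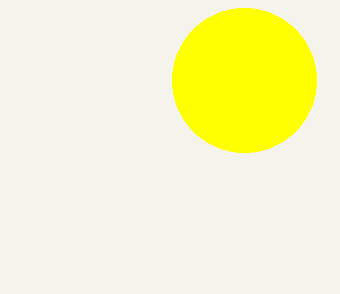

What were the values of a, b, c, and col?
a = 244; b = 80; c = 72; col = 'yellow'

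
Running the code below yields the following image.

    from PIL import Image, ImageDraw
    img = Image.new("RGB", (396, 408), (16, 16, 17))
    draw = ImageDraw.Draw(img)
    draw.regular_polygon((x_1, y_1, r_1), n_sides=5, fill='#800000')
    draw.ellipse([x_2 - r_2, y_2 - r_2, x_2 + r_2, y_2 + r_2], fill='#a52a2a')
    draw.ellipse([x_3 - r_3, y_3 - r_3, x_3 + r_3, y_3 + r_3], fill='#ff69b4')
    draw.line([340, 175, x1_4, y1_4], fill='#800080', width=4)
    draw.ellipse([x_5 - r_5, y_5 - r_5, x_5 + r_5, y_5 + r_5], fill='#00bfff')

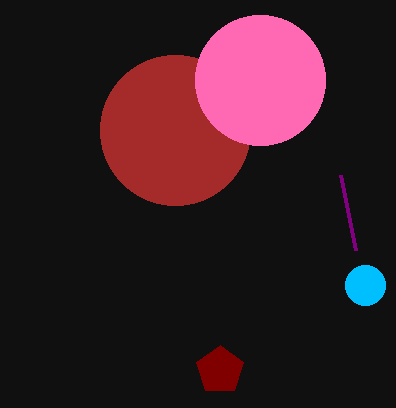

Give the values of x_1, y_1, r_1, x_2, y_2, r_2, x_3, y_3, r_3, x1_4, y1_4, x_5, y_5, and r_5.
x_1 = 220, y_1 = 370, r_1 = 25, x_2 = 175, y_2 = 130, r_2 = 75, x_3 = 260, y_3 = 80, r_3 = 65, x1_4 = 355, y1_4 = 250, x_5 = 365, y_5 = 285, r_5 = 20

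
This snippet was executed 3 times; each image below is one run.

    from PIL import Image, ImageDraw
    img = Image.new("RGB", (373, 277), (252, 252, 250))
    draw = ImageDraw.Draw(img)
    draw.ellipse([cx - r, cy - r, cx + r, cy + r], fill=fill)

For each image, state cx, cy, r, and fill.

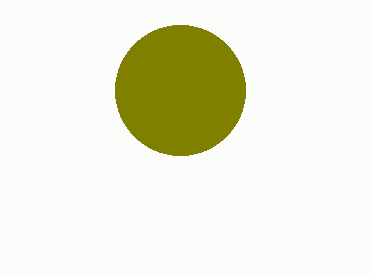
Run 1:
cx = 180, cy = 90, r = 65, fill = 'olive'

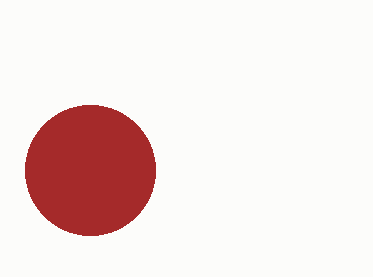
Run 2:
cx = 90; cy = 170; r = 65; fill = 'brown'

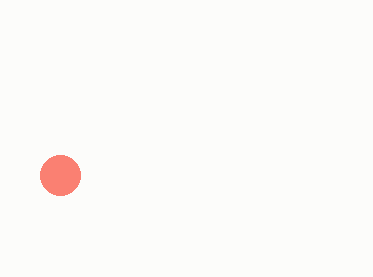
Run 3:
cx = 60
cy = 175
r = 20
fill = 'salmon'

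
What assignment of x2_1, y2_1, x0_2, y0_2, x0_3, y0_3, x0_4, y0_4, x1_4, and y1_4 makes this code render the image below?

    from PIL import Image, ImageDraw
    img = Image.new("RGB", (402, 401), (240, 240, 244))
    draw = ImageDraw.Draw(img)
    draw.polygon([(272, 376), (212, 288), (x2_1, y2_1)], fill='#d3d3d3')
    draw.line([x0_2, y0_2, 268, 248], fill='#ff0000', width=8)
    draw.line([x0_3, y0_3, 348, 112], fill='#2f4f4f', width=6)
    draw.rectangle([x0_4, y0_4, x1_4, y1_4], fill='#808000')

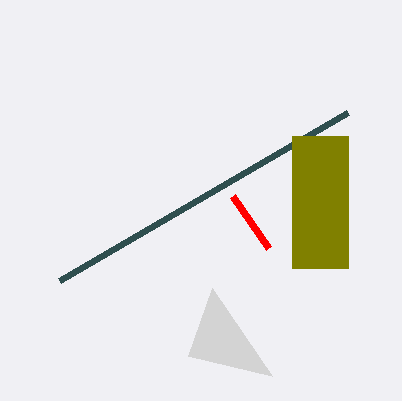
x2_1 = 188, y2_1 = 356, x0_2 = 232, y0_2 = 196, x0_3 = 60, y0_3 = 280, x0_4 = 292, y0_4 = 136, x1_4 = 348, y1_4 = 268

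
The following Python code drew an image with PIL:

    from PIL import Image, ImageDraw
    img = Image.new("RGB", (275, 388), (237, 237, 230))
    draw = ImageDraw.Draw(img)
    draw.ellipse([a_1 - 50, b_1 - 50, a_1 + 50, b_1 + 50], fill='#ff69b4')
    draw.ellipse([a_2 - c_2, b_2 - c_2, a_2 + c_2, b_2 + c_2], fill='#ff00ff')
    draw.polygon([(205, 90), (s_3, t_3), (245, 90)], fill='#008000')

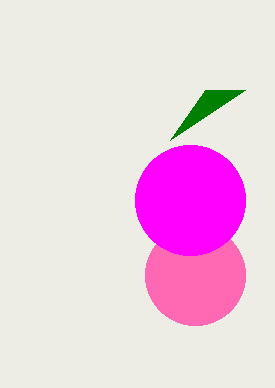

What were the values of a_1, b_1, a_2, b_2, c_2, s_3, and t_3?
a_1 = 195
b_1 = 275
a_2 = 190
b_2 = 200
c_2 = 55
s_3 = 170
t_3 = 140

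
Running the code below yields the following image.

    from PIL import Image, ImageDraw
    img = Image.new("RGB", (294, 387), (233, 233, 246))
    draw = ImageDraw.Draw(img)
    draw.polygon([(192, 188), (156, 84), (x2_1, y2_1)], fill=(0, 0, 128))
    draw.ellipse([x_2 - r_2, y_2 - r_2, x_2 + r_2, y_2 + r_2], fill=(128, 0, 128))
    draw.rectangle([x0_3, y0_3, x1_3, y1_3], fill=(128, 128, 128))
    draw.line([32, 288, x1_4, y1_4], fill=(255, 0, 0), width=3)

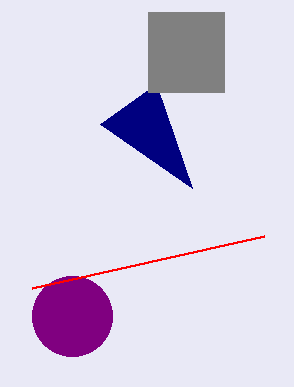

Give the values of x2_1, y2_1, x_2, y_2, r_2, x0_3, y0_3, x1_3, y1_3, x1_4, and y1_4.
x2_1 = 100, y2_1 = 124, x_2 = 72, y_2 = 316, r_2 = 40, x0_3 = 148, y0_3 = 12, x1_3 = 224, y1_3 = 92, x1_4 = 264, y1_4 = 236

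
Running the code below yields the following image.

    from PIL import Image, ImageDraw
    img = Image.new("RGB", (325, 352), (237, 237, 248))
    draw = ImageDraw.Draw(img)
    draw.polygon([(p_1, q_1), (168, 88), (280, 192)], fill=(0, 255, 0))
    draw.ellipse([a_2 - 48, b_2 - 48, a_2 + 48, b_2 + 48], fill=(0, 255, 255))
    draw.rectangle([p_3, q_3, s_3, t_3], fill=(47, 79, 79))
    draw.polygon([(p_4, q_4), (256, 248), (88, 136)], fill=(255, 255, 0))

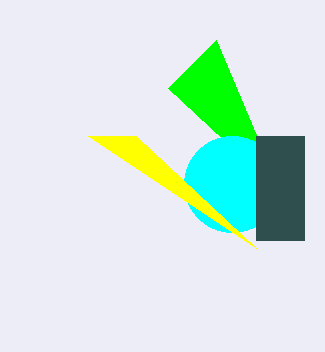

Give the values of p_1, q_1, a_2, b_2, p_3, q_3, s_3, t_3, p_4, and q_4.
p_1 = 216; q_1 = 40; a_2 = 232; b_2 = 184; p_3 = 256; q_3 = 136; s_3 = 304; t_3 = 240; p_4 = 136; q_4 = 136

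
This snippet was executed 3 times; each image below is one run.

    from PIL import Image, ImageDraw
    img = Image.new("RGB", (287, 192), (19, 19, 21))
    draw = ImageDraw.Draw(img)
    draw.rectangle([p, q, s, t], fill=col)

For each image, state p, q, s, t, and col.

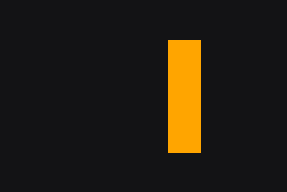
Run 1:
p = 168, q = 40, s = 200, t = 152, col = 'orange'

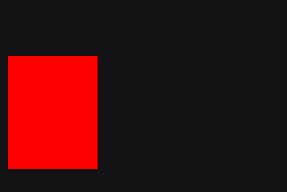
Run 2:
p = 8
q = 56
s = 96
t = 168
col = 'red'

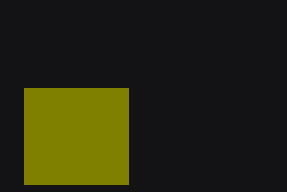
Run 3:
p = 24; q = 88; s = 128; t = 184; col = 'olive'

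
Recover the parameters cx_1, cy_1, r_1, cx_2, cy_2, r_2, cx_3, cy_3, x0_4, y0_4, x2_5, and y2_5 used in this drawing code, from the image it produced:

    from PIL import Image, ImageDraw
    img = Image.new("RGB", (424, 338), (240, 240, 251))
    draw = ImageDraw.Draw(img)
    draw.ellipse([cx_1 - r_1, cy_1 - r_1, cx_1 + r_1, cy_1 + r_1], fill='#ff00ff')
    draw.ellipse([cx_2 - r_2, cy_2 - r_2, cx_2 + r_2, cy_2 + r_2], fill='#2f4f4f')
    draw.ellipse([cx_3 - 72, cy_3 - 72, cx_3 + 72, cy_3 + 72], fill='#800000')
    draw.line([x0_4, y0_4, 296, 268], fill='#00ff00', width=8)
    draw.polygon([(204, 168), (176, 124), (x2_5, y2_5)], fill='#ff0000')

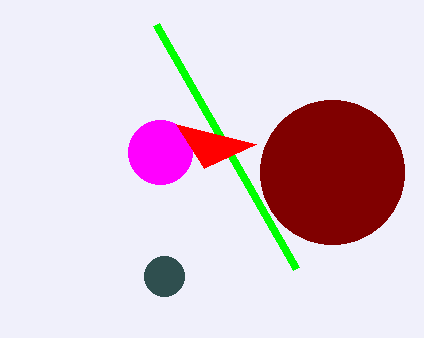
cx_1 = 160, cy_1 = 152, r_1 = 32, cx_2 = 164, cy_2 = 276, r_2 = 20, cx_3 = 332, cy_3 = 172, x0_4 = 156, y0_4 = 24, x2_5 = 256, y2_5 = 144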